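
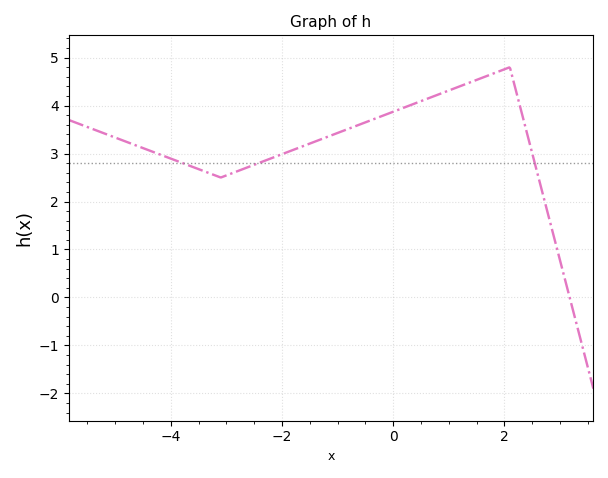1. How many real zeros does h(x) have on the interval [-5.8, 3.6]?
1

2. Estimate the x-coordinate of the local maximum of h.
2.1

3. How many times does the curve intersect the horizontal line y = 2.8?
3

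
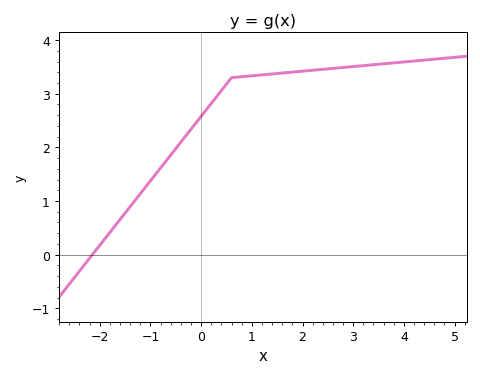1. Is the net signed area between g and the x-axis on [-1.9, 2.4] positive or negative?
positive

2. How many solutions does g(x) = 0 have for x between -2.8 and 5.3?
1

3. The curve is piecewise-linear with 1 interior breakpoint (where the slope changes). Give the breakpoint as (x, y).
(0.6, 3.3)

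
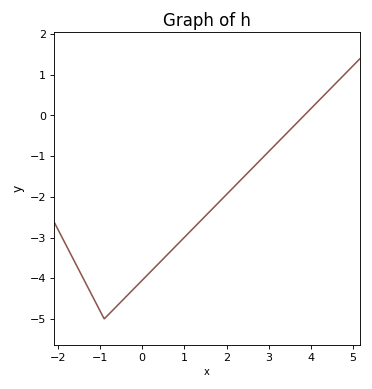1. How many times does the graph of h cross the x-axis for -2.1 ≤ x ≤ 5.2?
1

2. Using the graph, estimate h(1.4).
-2.57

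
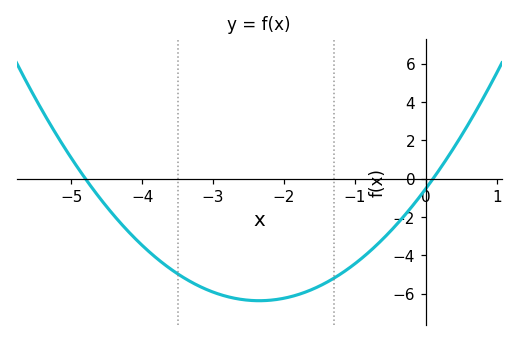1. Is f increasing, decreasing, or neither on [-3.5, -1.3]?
neither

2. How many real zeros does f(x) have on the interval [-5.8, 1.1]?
2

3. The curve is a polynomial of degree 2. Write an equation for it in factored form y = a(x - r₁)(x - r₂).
y = 1.06(x + 4.8)(x - 0.1)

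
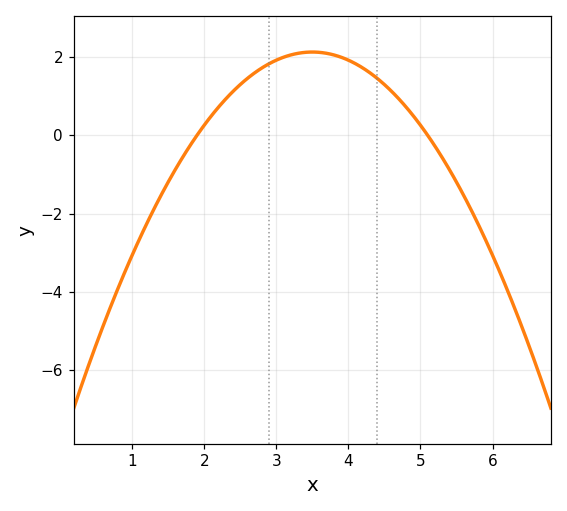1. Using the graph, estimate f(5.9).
-2.66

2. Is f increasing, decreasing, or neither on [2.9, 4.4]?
neither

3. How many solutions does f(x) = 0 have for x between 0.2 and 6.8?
2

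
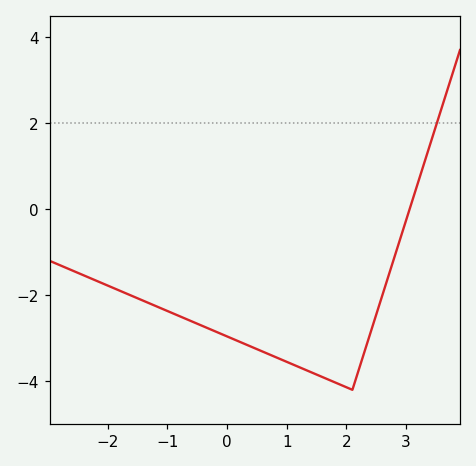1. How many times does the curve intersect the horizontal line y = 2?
1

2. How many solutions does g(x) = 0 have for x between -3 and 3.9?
1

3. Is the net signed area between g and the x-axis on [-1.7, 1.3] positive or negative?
negative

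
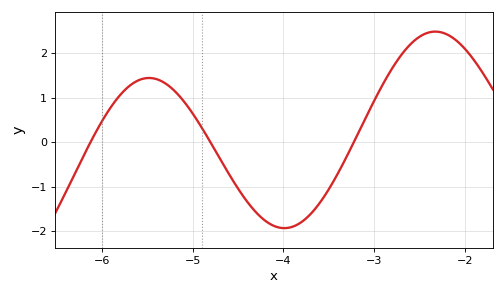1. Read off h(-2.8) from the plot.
1.66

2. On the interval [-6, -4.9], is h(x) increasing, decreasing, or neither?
neither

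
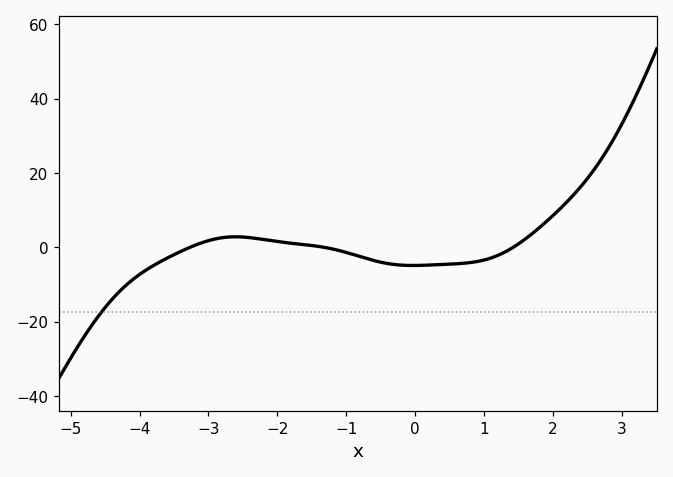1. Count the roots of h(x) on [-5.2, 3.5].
3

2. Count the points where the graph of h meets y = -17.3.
1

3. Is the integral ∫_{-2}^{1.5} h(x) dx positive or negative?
negative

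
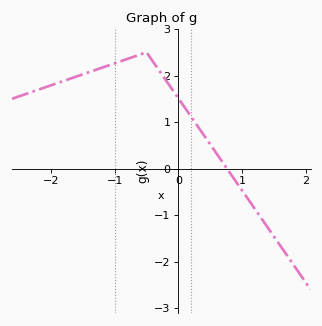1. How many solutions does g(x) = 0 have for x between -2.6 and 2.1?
1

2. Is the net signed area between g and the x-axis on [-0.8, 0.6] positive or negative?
positive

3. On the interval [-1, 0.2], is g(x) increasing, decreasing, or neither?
neither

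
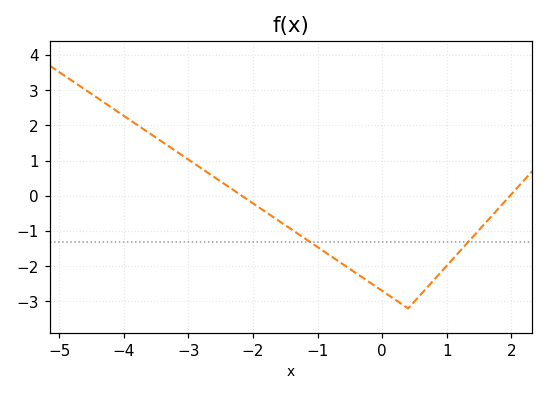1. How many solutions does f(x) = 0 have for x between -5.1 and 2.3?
2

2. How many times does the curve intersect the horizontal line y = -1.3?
2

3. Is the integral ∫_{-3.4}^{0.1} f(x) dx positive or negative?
negative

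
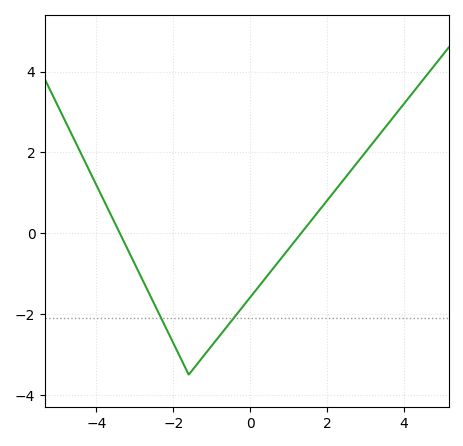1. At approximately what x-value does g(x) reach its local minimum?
-1.6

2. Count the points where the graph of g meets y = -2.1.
2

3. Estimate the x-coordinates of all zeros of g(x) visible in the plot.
-3.39, 1.32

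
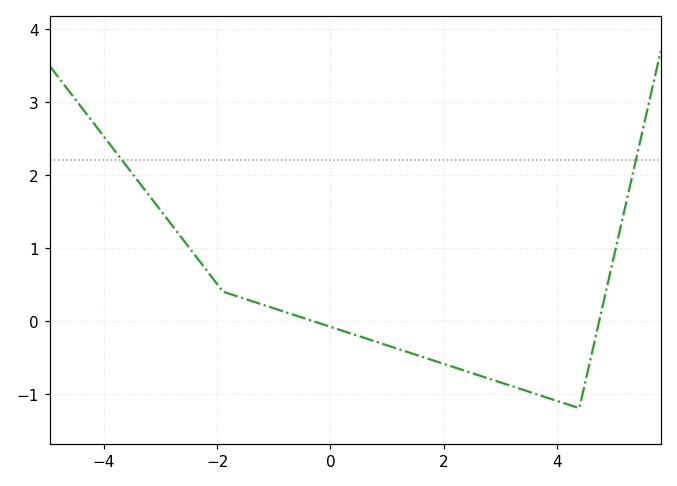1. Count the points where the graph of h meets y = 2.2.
2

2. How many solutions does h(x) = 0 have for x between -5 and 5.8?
2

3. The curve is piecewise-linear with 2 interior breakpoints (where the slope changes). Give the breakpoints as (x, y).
(-1.9, 0.4); (4.4, -1.2)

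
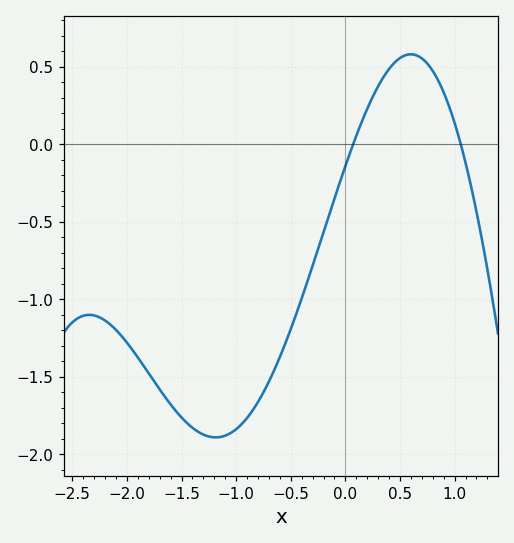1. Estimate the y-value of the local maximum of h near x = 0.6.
0.6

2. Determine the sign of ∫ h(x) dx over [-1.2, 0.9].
negative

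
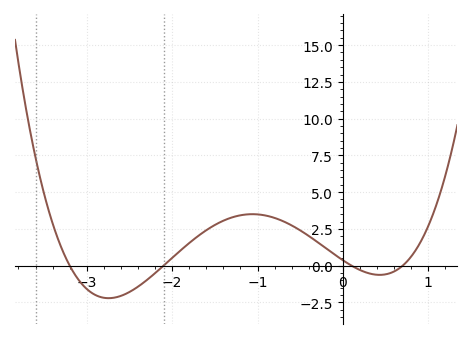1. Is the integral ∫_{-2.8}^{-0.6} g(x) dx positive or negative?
positive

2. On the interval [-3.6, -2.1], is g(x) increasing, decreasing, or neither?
neither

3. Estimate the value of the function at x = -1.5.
3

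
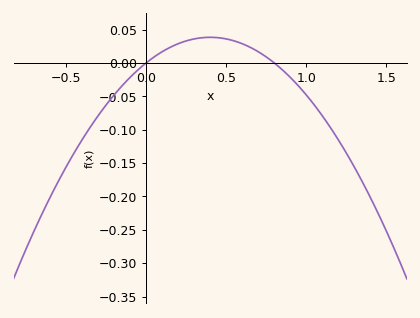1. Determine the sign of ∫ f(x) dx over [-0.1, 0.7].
positive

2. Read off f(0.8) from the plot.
0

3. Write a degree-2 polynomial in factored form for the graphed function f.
y = -0.24(x - 0)(x - 0.8)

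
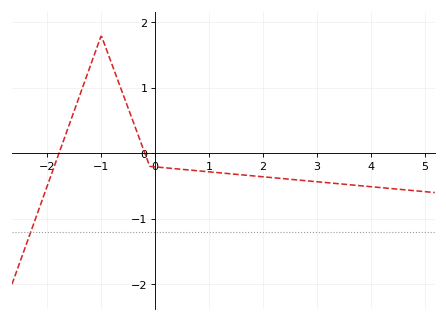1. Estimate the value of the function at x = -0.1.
-0.2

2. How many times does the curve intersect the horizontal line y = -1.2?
1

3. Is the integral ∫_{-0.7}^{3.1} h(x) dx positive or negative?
negative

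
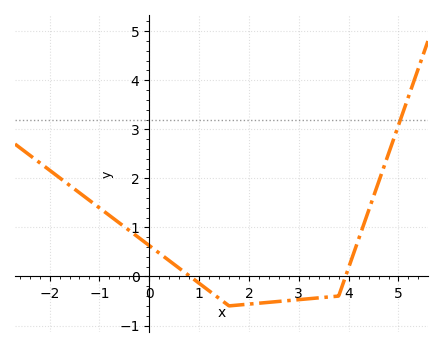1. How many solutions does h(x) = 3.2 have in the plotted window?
1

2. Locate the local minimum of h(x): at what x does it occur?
1.6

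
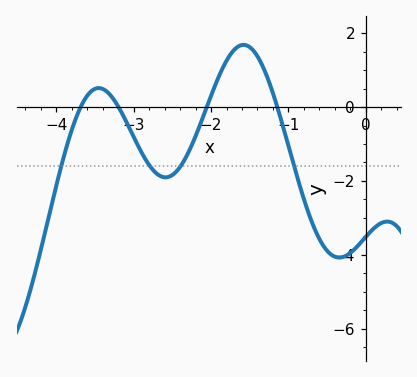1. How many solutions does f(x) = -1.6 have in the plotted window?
4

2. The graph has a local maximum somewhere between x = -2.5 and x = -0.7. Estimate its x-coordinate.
-1.58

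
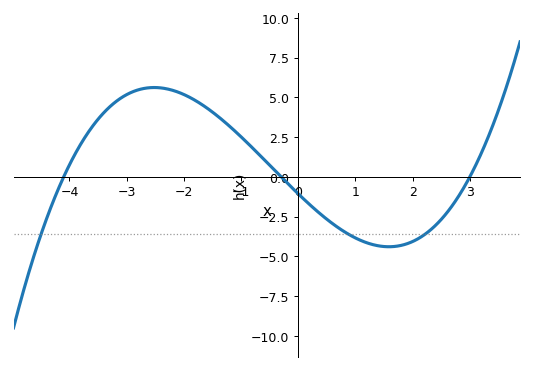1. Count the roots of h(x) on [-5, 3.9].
3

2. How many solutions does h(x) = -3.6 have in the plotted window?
3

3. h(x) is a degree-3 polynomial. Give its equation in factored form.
y = 0.29(x + 4.1)(x + 0.3)(x - 3)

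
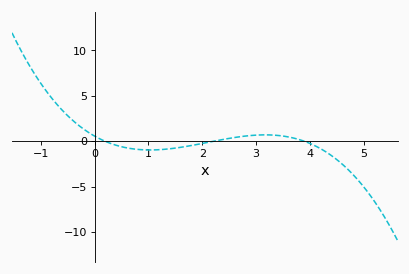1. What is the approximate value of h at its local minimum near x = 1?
-0.948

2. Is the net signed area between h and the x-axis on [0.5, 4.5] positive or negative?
negative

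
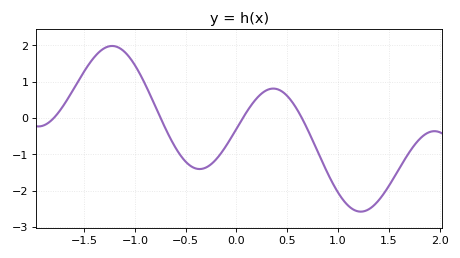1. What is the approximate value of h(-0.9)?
0.94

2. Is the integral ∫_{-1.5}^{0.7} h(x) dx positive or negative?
positive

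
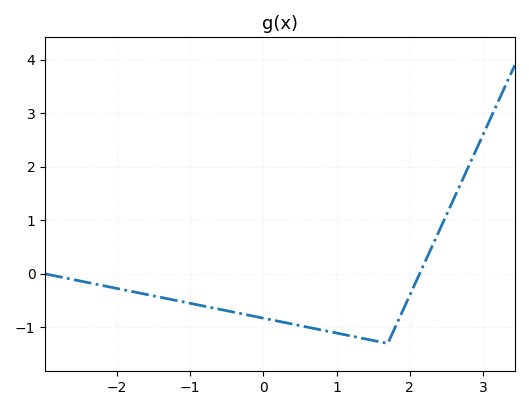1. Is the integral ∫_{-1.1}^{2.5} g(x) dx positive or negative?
negative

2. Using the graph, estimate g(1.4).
-1.2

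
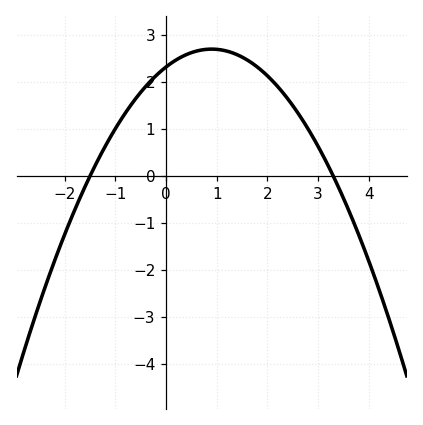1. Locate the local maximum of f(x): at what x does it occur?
0.9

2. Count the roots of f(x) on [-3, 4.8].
2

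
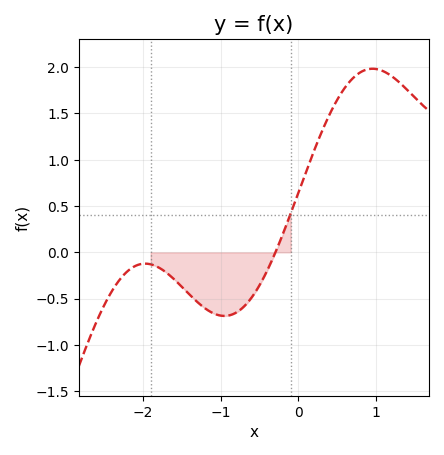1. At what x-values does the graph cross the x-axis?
-0.297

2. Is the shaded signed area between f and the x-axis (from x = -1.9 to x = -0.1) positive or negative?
negative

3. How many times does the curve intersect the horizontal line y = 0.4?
1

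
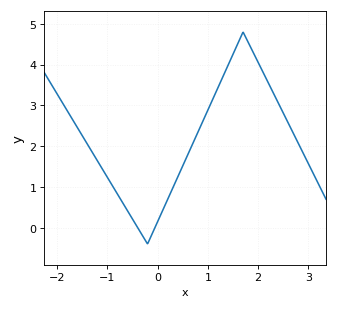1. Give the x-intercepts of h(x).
-0.396, -0.054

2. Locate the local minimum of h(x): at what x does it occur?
-0.2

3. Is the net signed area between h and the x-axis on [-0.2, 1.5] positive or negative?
positive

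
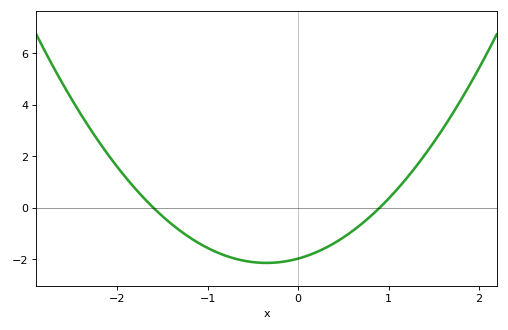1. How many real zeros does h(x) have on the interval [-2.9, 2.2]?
2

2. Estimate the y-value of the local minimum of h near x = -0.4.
-2.2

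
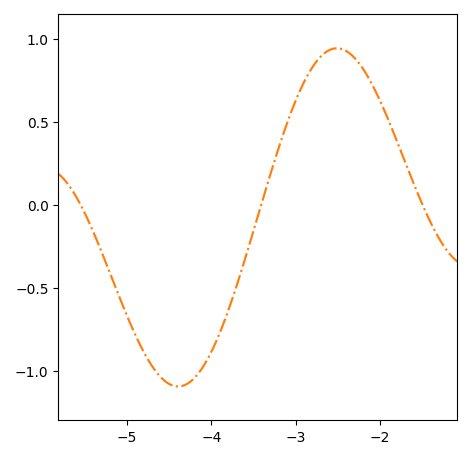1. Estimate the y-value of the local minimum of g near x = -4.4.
-1.09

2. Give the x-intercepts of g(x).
-5.54, -3.41, -1.5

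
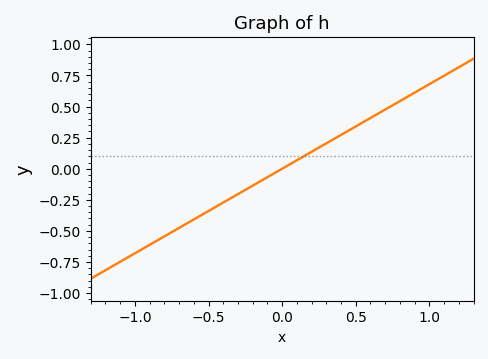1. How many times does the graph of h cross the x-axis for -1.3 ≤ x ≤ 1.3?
1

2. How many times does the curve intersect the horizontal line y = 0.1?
1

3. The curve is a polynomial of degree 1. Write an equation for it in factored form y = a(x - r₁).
y = 0.68(x - 0)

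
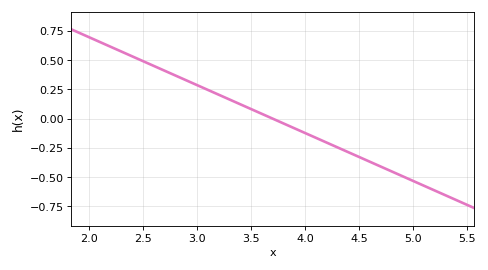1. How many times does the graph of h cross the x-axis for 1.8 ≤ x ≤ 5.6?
1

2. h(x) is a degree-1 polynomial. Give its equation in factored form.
y = -0.41(x - 3.7)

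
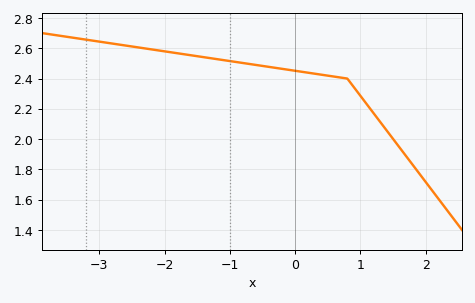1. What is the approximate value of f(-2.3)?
2.6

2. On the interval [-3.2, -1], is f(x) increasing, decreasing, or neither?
decreasing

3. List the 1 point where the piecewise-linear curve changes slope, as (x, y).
(0.8, 2.4)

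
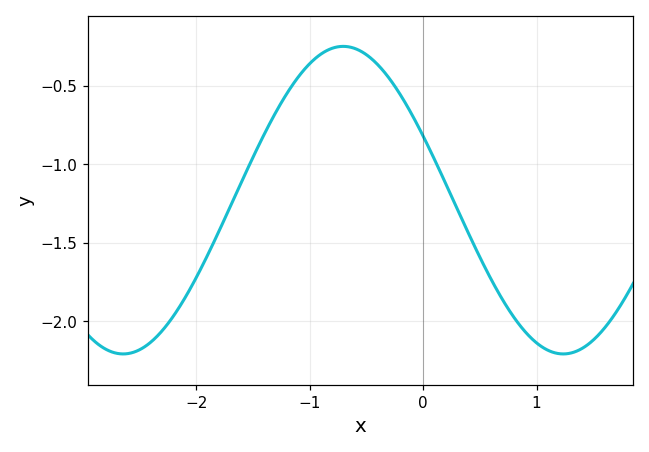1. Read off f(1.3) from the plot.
-2.2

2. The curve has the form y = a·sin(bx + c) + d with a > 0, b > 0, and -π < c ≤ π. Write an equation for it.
y = 0.98sin(1.6x + 2.7) - 1.23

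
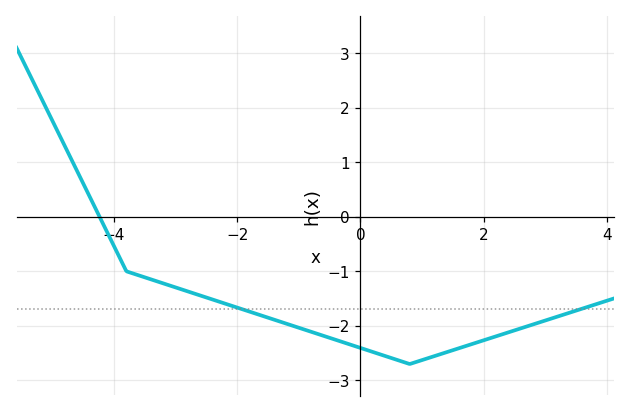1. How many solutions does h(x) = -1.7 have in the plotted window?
2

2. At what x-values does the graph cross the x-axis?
-4.24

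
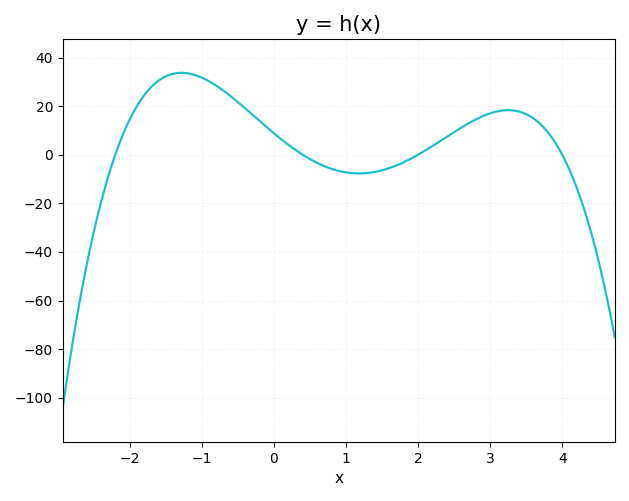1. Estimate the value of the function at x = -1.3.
34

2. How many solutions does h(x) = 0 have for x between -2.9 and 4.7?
4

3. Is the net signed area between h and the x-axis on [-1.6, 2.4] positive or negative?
positive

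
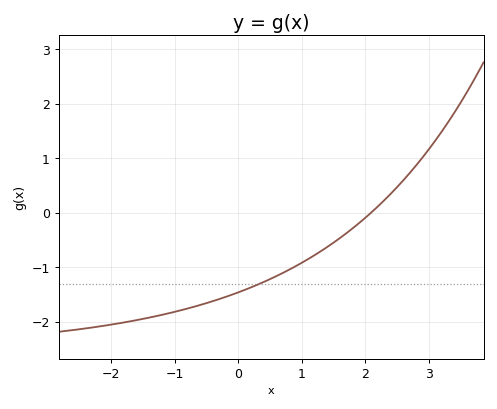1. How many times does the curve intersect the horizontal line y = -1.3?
1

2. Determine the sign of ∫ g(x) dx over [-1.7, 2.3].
negative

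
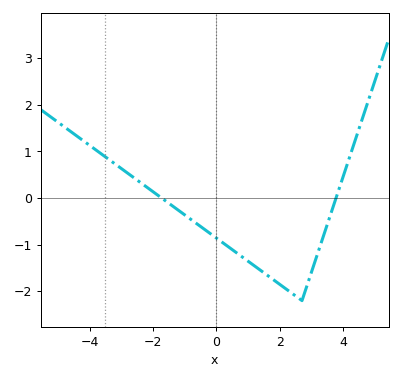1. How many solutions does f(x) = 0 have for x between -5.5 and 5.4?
2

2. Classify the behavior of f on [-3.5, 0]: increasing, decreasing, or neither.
decreasing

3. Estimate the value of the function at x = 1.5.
-1.6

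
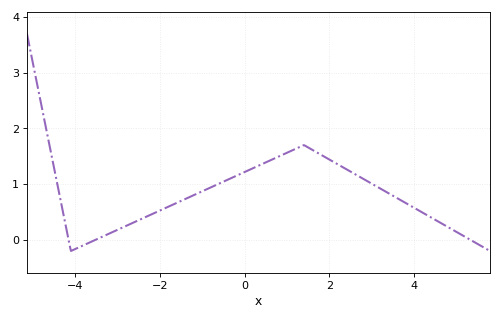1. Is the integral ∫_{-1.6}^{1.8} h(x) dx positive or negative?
positive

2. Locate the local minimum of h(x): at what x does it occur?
-4.1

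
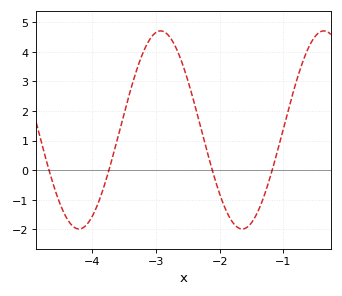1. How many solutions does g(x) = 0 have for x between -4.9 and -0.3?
4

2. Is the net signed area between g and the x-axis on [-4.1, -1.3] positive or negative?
positive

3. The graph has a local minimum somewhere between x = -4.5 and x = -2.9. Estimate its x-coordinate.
-4.21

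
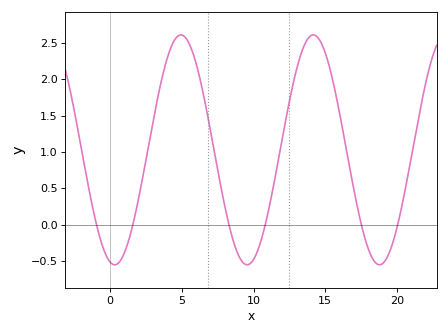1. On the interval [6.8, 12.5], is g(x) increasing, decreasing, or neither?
neither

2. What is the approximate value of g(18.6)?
-0.537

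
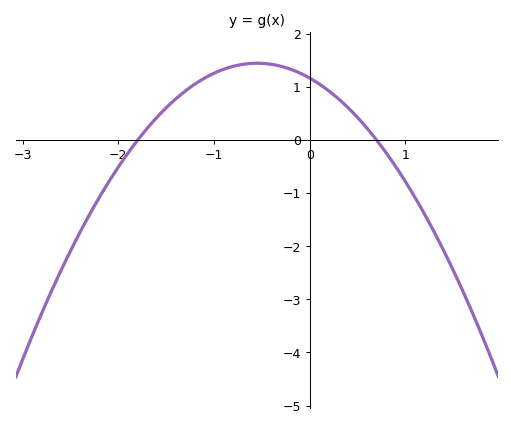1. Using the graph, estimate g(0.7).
0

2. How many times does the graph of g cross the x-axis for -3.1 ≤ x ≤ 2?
2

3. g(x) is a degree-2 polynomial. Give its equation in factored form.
y = -0.93(x + 1.8)(x - 0.7)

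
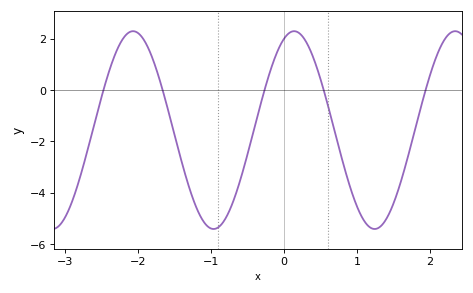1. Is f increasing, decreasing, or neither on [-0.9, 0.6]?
neither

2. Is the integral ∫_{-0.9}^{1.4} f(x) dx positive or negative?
negative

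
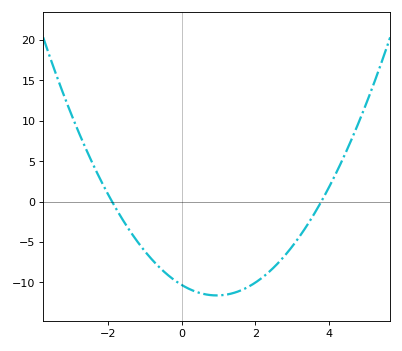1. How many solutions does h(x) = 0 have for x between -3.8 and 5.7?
2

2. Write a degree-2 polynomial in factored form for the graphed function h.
y = 1.43(x + 1.9)(x - 3.8)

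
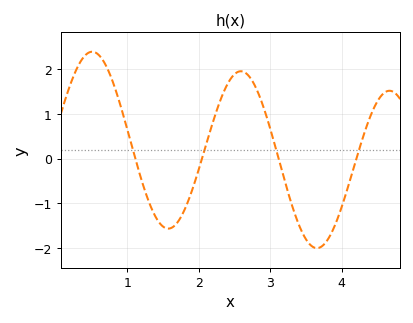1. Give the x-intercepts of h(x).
1.11, 2.04, 3.12, 4.21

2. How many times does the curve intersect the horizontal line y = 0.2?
4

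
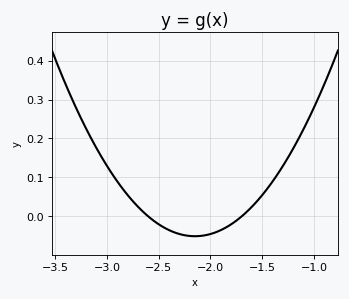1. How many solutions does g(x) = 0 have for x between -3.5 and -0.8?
2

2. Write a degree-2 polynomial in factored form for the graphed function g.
y = 0.25(x + 2.6)(x + 1.7)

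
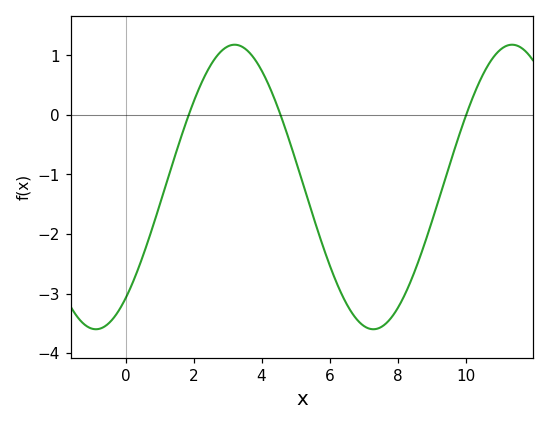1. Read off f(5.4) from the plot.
-1.5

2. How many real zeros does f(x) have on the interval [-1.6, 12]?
3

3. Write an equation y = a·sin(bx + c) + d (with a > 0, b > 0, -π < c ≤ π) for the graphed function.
y = 2.39sin(0.77x - 0.9) - 1.21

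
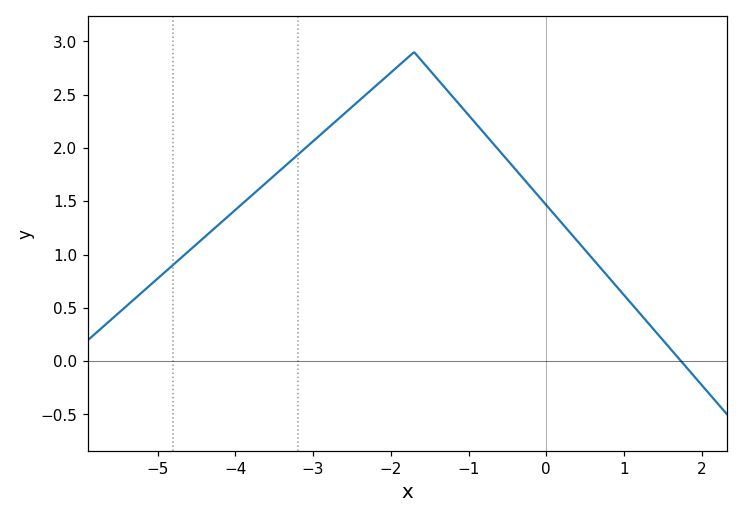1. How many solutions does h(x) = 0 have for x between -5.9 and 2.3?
1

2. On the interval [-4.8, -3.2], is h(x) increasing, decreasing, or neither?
increasing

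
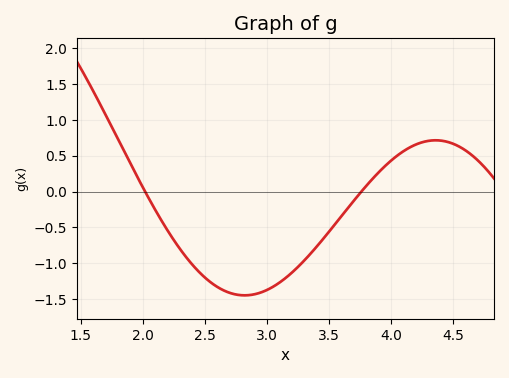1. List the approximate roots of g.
2.02, 3.76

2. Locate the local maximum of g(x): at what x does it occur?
4.36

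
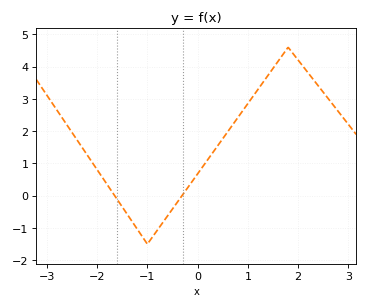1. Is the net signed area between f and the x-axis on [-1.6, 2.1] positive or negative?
positive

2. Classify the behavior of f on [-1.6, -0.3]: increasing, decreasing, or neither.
neither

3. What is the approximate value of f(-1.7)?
0.1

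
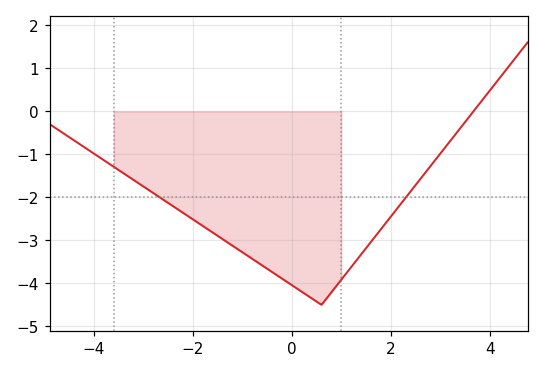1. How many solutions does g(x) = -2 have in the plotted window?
2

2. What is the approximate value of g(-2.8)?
-1.9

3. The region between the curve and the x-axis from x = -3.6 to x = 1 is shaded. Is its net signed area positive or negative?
negative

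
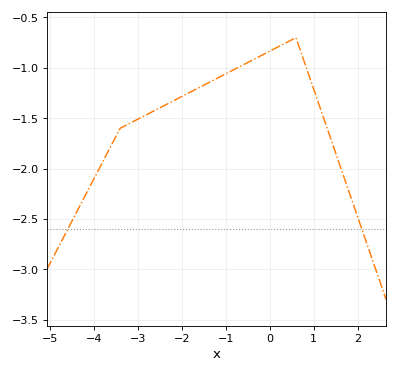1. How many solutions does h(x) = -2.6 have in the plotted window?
2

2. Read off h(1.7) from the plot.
-2.1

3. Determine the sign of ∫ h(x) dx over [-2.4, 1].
negative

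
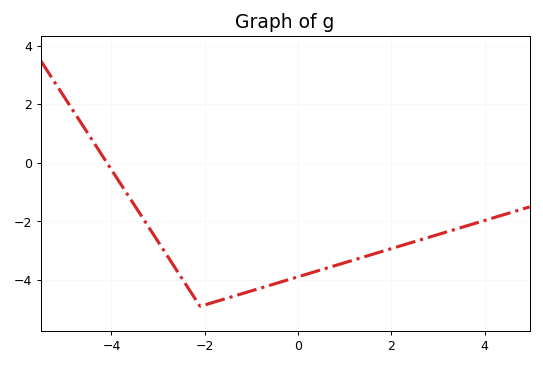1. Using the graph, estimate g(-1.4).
-4.56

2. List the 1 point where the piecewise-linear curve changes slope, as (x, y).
(-2.1, -4.9)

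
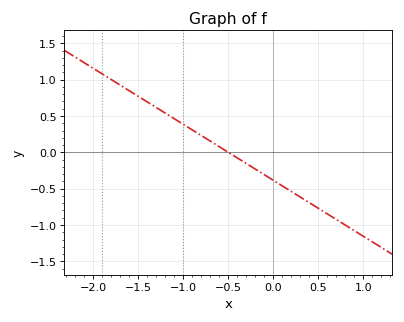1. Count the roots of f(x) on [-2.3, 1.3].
1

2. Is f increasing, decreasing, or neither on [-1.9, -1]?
decreasing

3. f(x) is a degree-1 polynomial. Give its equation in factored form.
y = -0.77(x + 0.5)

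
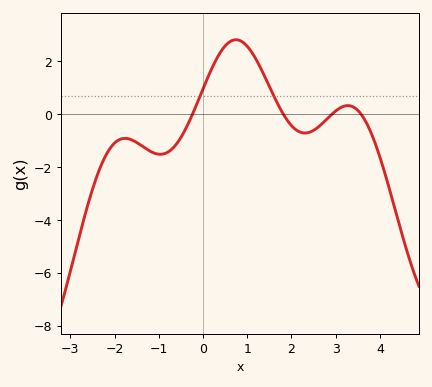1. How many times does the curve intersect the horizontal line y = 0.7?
2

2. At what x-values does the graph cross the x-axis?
-0.239, 1.82, 2.91, 3.58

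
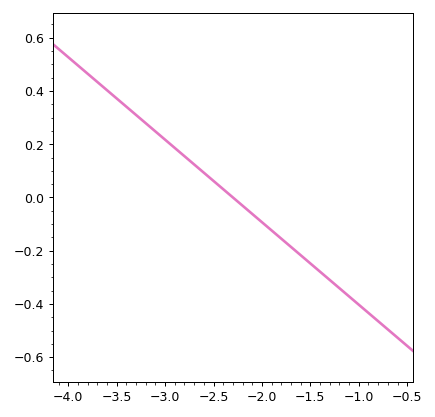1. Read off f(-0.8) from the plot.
-0.46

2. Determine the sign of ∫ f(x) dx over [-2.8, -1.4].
negative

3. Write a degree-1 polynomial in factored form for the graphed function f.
y = -0.31(x + 2.3)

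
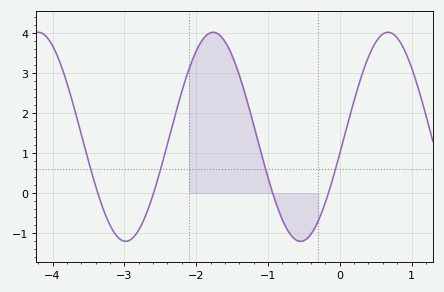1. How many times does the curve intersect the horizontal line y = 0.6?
4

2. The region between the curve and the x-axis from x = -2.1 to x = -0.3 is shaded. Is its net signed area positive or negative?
positive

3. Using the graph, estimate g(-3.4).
0.174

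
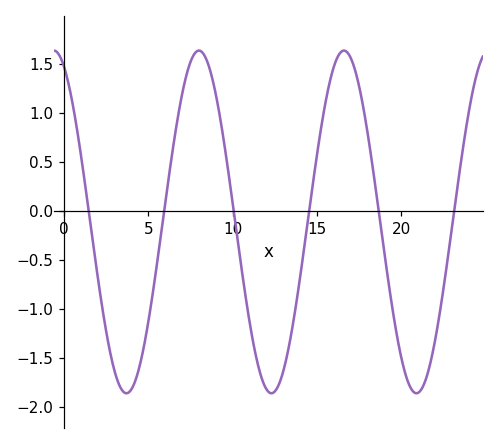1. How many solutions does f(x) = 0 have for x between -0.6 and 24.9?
6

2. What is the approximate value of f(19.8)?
-1.31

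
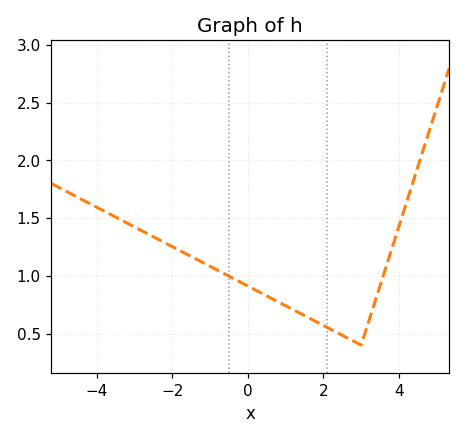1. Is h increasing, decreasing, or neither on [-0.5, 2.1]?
decreasing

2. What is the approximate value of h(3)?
0.4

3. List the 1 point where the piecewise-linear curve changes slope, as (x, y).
(3, 0.4)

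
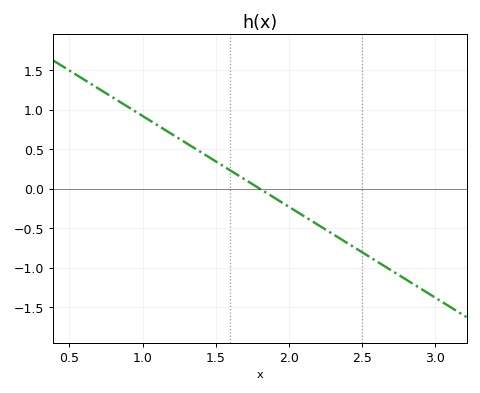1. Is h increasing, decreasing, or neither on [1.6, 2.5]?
decreasing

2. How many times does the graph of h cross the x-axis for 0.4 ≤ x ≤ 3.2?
1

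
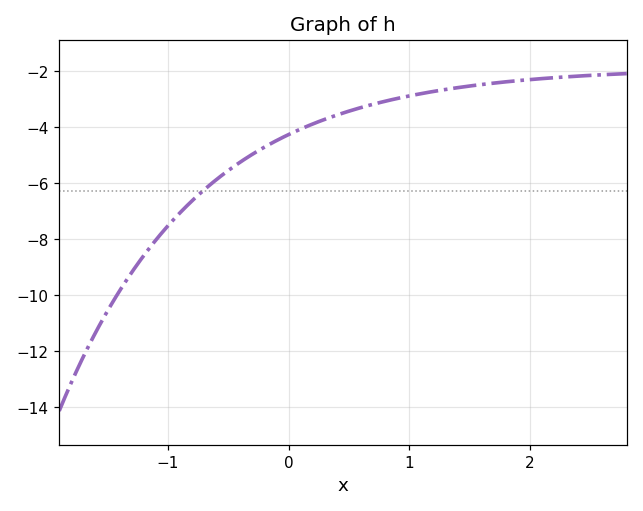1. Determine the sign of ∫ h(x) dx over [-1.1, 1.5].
negative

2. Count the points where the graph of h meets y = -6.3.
1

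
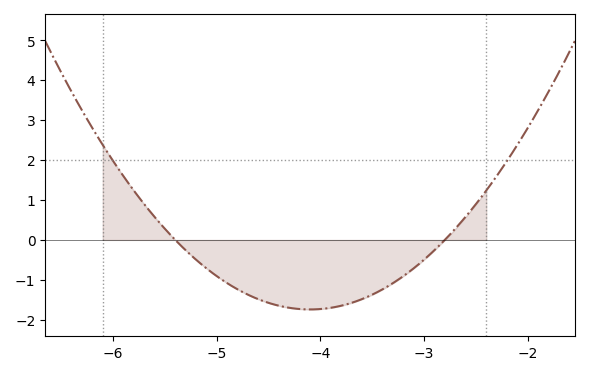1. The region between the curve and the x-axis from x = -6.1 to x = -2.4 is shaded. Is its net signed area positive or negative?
negative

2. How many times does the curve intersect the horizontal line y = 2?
2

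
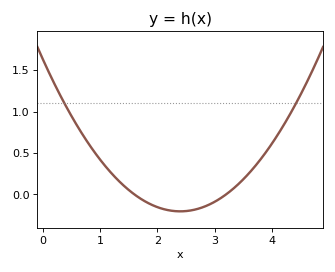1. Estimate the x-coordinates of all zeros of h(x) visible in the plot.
1.6, 3.2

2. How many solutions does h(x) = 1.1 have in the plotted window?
2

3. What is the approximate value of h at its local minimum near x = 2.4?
-0.205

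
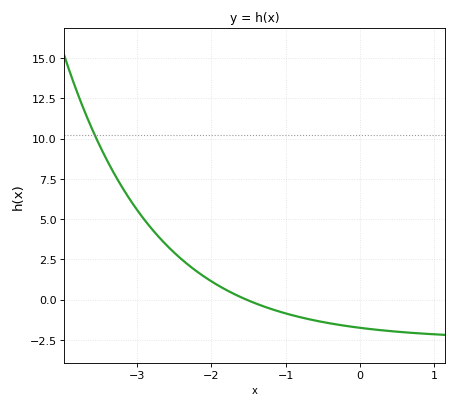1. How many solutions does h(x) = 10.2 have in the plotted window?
1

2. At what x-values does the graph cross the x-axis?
-1.53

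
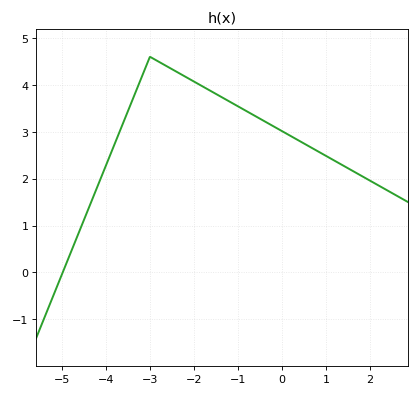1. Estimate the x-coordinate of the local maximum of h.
-3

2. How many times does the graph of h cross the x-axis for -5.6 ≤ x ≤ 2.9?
1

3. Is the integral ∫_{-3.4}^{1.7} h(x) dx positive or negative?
positive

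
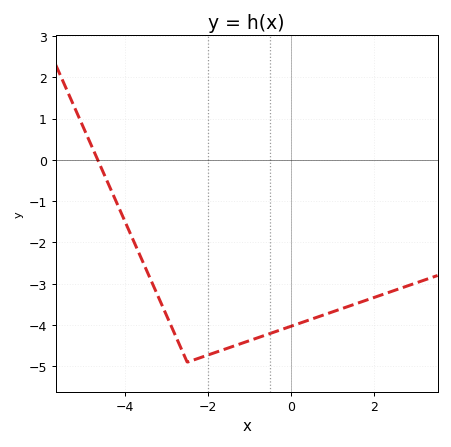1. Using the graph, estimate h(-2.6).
-4.67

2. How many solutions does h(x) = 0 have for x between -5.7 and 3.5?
1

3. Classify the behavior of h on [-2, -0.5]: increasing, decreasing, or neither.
increasing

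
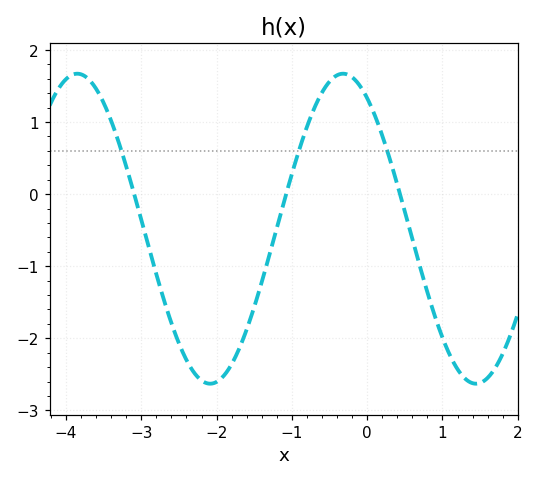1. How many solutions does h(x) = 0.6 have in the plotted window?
3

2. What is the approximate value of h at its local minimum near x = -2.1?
-2.6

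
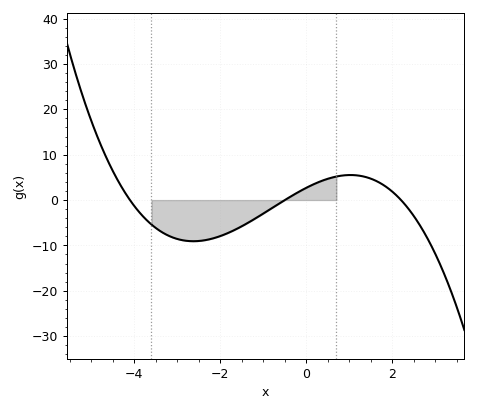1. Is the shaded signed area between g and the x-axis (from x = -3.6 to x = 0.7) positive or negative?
negative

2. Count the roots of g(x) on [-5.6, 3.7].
3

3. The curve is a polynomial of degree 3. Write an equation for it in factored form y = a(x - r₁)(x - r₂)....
y = -0.6(x + 4.1)(x + 0.5)(x - 2.2)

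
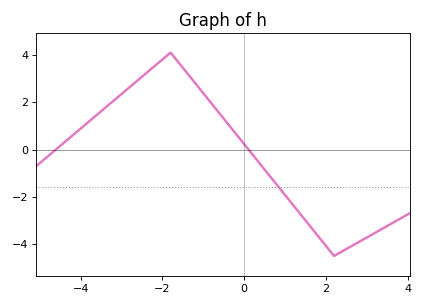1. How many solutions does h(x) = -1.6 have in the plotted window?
1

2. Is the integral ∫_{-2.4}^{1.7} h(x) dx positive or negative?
positive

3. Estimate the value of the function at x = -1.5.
3.4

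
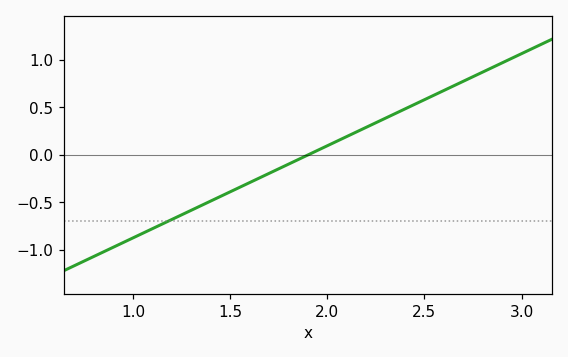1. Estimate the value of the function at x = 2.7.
0.776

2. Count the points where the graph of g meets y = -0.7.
1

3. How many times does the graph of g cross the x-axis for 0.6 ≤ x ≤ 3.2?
1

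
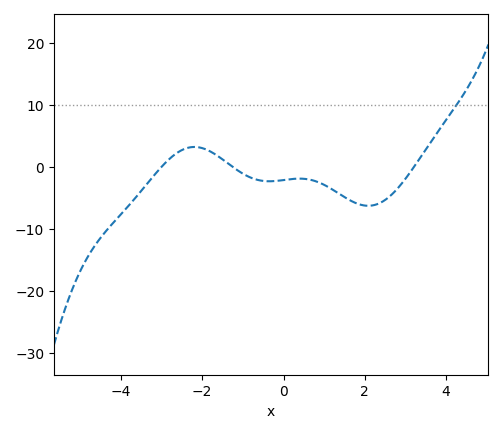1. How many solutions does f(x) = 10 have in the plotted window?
1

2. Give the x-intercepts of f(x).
-3.01, -1.24, 3.2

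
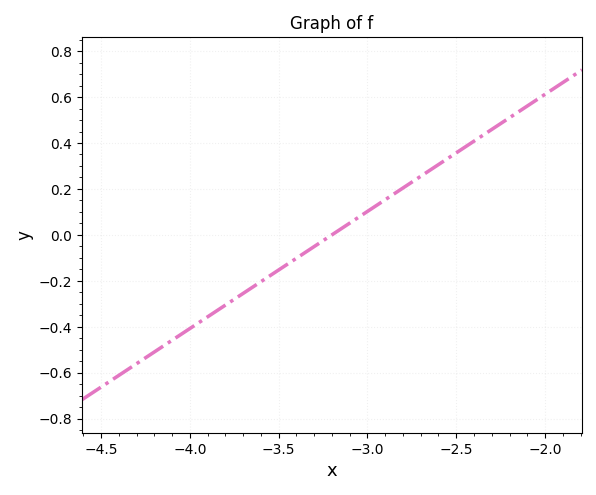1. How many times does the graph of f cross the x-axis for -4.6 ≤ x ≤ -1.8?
1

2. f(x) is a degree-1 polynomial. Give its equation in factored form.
y = 0.51(x + 3.2)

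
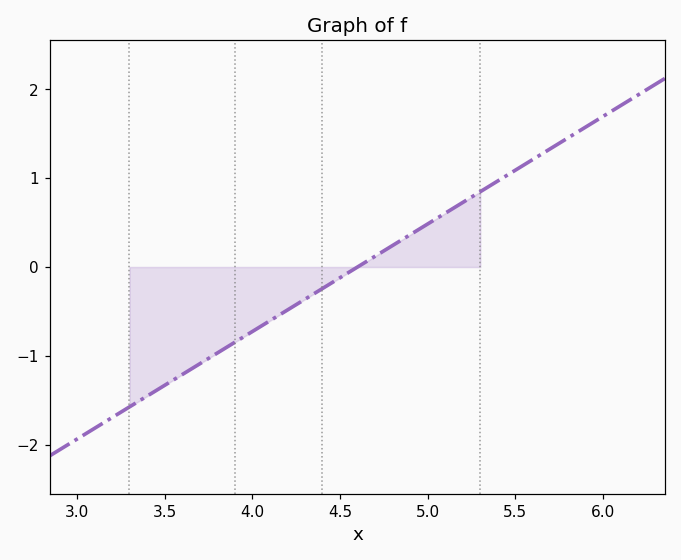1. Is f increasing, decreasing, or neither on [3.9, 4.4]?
increasing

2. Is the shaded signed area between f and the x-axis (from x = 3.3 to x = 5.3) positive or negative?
negative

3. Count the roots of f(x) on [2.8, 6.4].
1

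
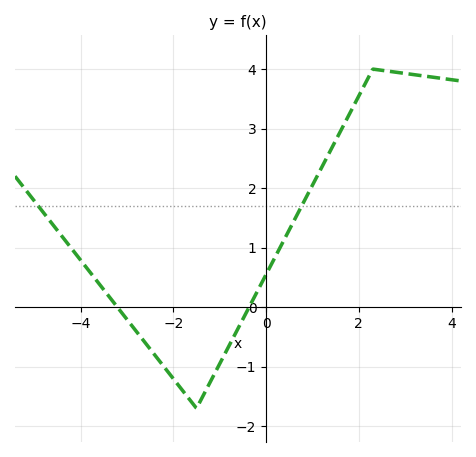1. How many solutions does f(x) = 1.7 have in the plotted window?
2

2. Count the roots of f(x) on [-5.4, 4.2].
2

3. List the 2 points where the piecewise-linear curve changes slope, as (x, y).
(-1.5, -1.7); (2.3, 4)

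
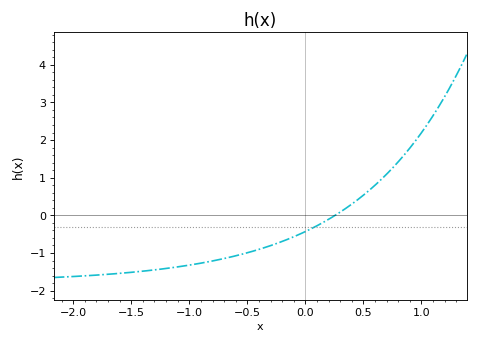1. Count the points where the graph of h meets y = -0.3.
1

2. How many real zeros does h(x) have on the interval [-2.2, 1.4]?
1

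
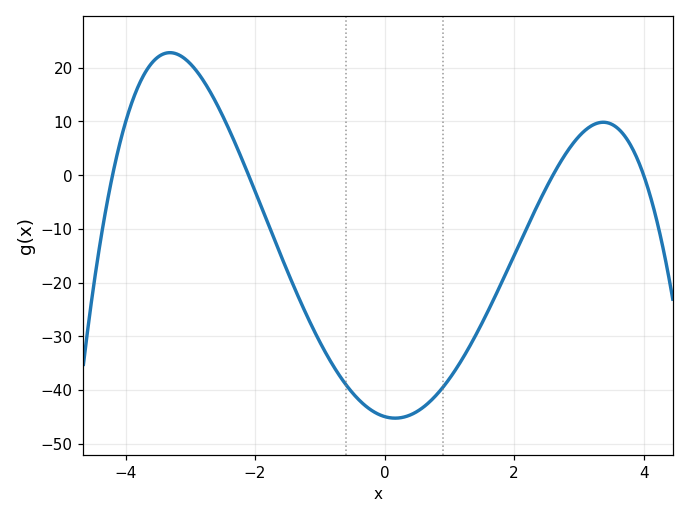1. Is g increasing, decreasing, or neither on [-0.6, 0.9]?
neither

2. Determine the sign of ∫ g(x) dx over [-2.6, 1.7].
negative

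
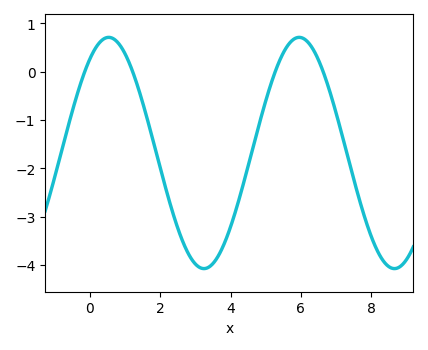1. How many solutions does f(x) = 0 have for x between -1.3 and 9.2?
4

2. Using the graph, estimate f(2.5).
-3.23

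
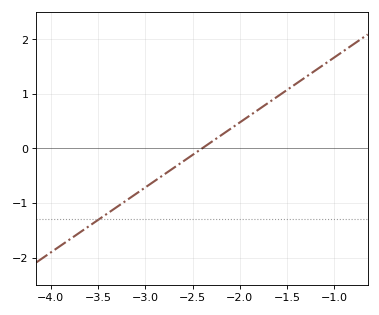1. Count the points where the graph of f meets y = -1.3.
1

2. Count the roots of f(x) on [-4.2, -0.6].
1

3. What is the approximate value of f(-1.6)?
1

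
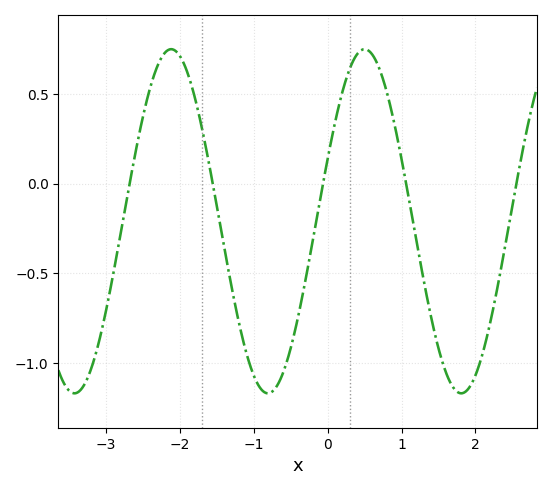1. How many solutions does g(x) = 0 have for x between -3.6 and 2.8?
5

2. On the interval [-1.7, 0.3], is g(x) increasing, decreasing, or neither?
neither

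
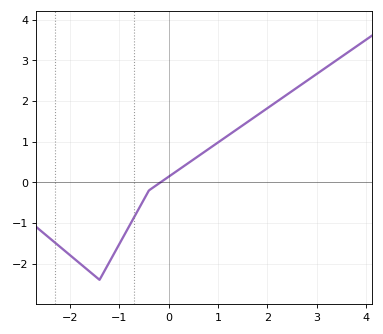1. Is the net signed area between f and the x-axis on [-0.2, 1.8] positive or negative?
positive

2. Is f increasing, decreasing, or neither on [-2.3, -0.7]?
neither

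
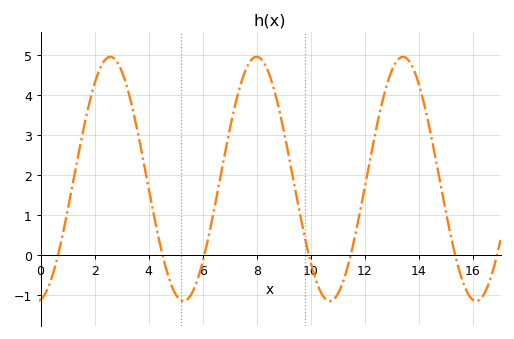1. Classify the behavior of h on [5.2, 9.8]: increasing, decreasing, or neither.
neither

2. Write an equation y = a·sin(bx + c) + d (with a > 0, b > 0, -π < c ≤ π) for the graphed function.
y = 3.05sin(1.2x - 1.4) + 1.91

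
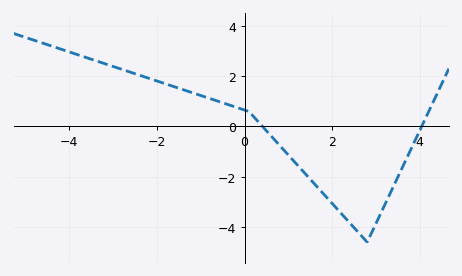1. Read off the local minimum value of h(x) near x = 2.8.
-4.6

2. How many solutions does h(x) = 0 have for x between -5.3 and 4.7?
2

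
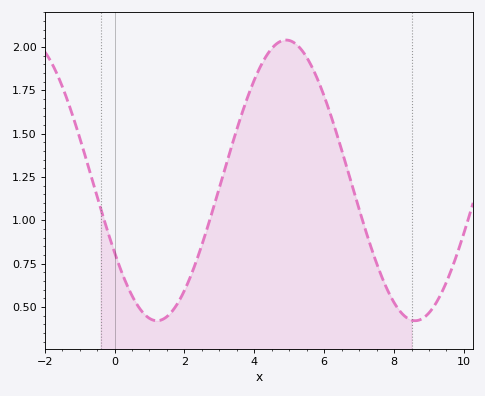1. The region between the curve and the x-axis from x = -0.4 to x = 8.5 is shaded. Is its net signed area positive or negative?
positive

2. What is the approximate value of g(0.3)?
0.66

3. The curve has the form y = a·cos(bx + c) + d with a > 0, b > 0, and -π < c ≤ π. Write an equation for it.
y = 0.81cos(0.85x + 2.1) + 1.23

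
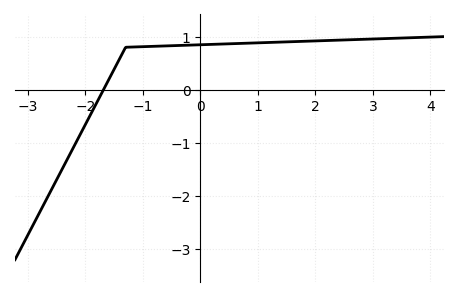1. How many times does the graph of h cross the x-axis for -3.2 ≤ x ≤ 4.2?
1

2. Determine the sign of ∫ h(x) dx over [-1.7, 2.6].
positive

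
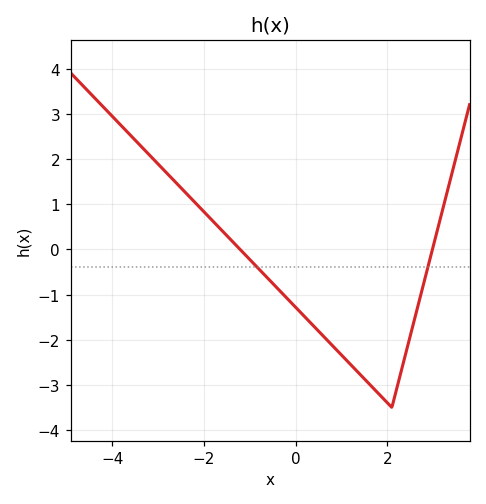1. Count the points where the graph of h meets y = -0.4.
2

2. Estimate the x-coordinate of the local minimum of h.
2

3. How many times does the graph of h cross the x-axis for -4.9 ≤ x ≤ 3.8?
2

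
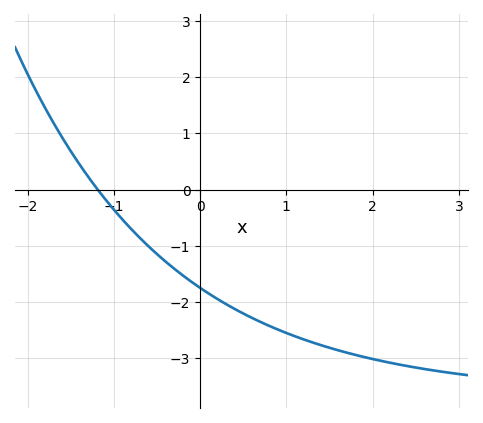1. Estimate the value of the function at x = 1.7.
-2.9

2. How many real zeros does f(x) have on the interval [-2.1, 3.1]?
1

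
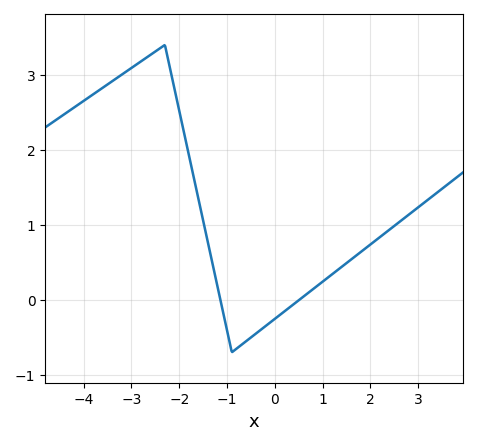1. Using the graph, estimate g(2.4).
0.936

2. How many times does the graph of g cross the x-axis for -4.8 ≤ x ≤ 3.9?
2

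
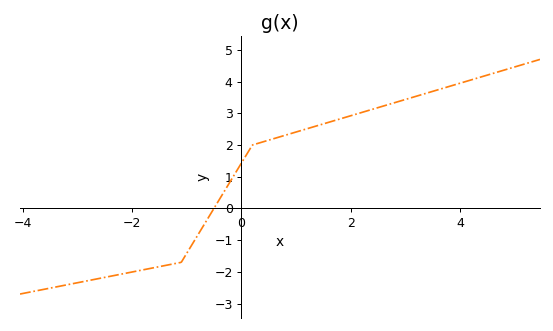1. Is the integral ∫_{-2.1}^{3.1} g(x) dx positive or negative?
positive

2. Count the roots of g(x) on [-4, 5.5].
1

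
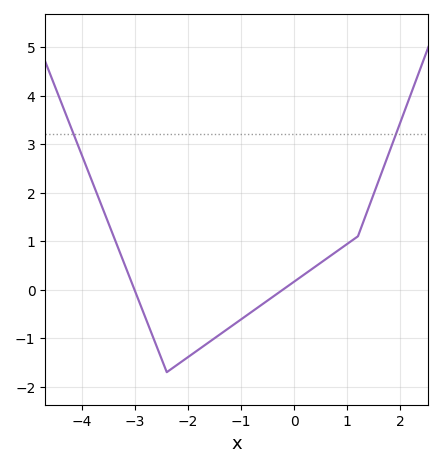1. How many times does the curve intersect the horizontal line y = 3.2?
2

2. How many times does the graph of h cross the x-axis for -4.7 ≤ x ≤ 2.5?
2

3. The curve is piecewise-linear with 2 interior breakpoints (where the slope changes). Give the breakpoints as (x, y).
(-2.4, -1.7); (1.2, 1.1)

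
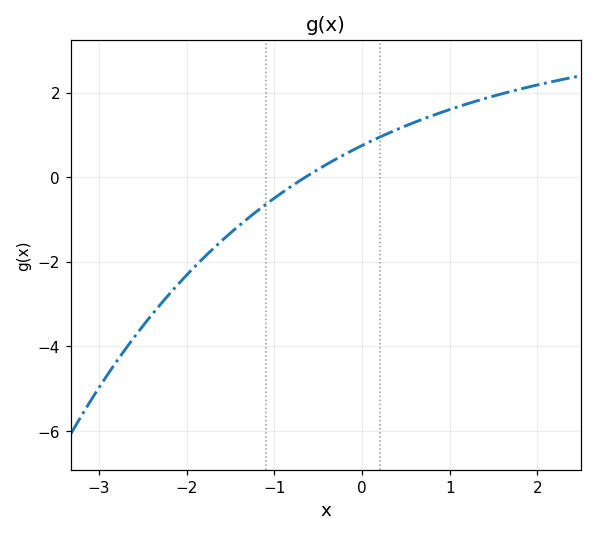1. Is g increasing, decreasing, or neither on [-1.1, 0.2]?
increasing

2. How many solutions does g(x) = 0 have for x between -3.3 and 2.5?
1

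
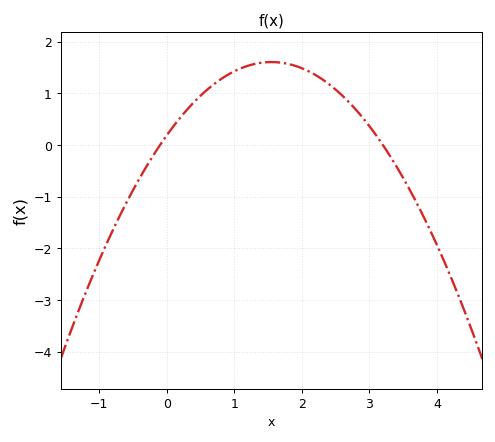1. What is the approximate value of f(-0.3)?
-0.4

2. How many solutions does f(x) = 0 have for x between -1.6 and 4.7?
2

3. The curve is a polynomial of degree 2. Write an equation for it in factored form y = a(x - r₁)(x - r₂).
y = -0.59(x + 0.1)(x - 3.2)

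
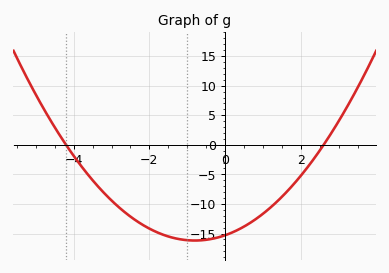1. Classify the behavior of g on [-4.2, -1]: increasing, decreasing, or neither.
decreasing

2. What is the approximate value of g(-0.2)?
-15.5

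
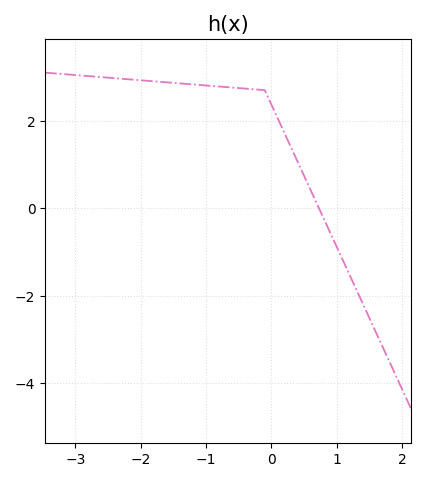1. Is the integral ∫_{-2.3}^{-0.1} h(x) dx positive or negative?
positive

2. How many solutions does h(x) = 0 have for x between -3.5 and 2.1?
1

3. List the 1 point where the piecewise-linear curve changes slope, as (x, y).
(-0.1, 2.7)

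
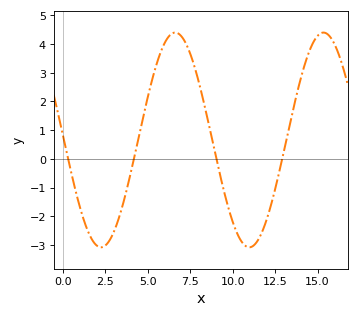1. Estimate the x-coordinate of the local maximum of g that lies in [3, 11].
6.61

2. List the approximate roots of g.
0.317, 4.19, 9.04, 12.9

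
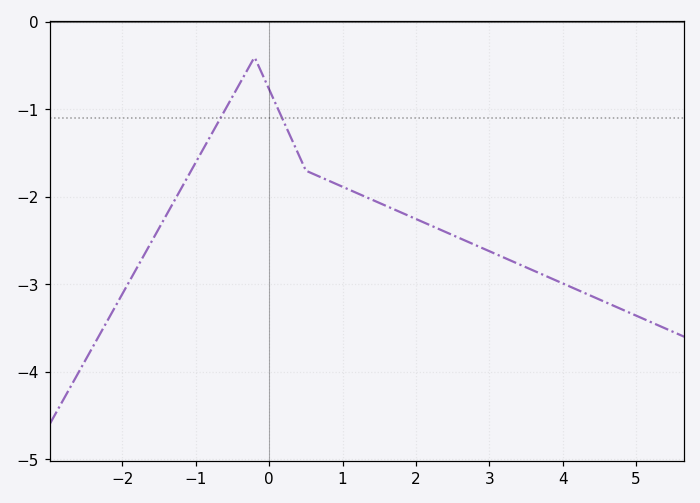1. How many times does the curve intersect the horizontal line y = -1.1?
2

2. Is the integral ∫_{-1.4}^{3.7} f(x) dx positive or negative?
negative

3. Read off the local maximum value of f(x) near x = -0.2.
-0.4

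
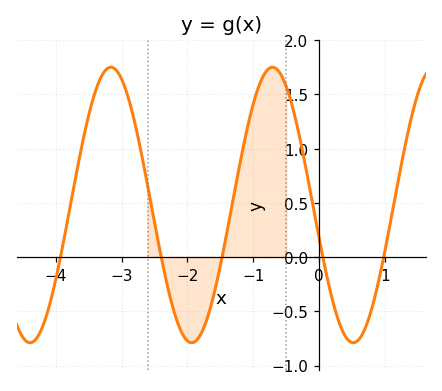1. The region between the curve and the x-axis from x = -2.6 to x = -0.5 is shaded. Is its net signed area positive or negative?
positive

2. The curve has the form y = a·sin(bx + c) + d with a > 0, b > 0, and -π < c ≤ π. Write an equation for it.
y = 1.27sin(2.56x - 2.9) + 0.48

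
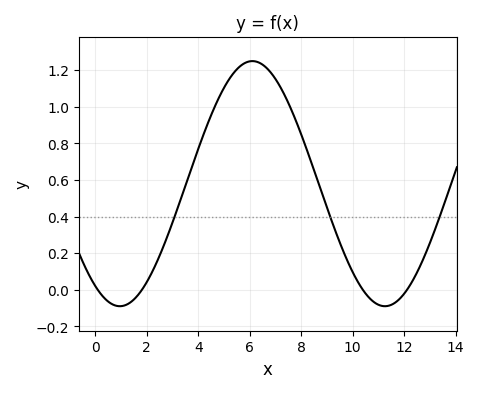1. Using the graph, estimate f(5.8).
1.24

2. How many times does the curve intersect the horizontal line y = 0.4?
3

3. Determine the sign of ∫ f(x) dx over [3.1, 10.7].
positive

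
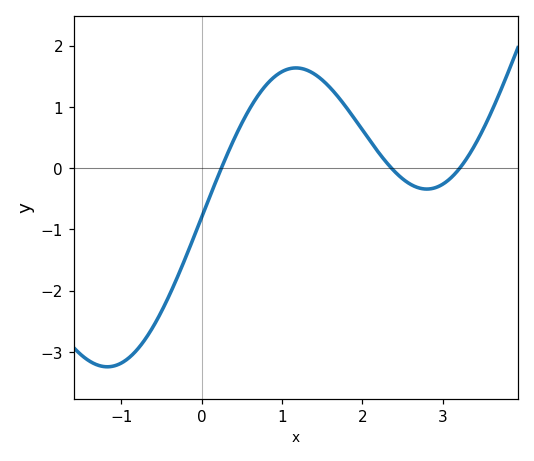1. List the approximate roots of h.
0.2, 2.4, 3.2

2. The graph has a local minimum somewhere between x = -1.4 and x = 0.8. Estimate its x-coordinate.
-1.2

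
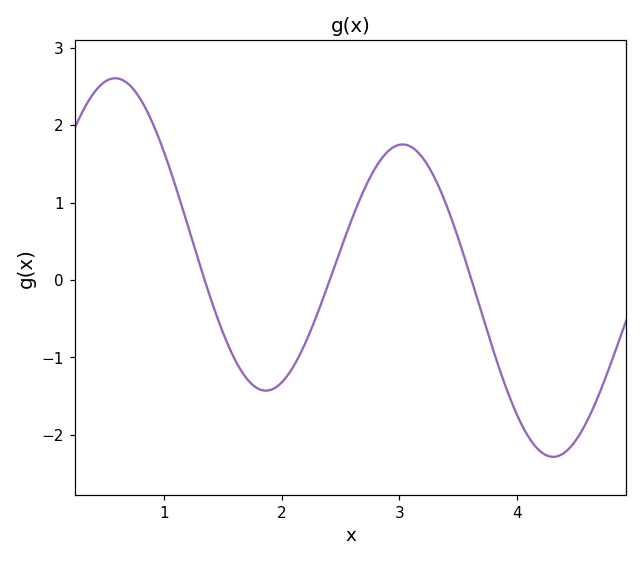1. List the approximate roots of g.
1.3, 2.4, 3.6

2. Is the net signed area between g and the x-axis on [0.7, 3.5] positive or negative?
positive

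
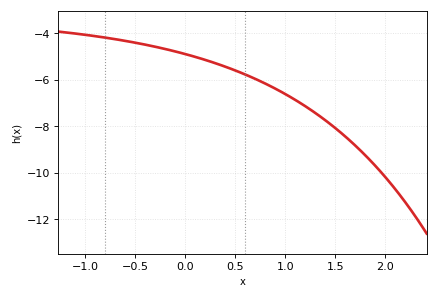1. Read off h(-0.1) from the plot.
-4.79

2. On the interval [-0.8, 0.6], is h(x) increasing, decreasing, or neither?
decreasing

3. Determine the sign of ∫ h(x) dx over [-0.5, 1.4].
negative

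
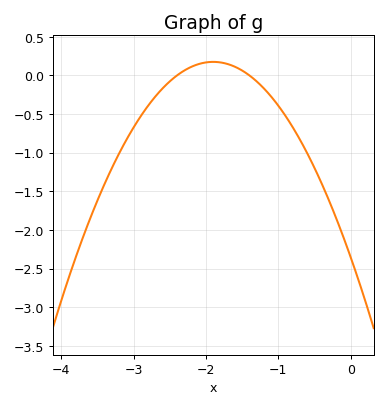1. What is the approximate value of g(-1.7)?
0.147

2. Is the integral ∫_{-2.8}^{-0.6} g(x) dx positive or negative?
negative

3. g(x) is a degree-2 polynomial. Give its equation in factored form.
y = -0.7(x + 2.4)(x + 1.4)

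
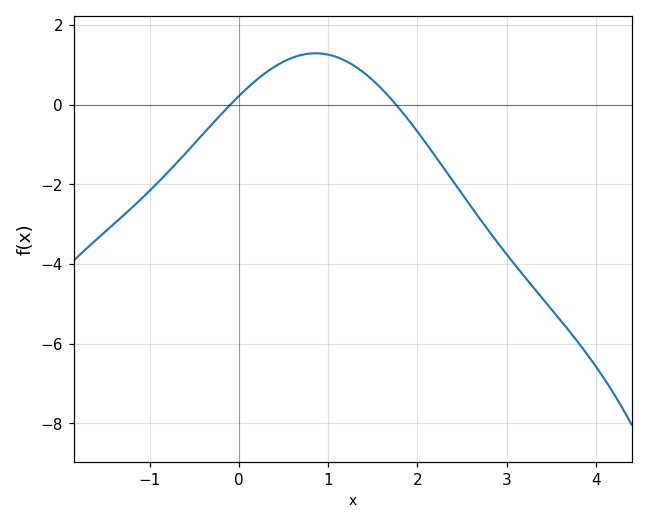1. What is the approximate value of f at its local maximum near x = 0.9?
1.2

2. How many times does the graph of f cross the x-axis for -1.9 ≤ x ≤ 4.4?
2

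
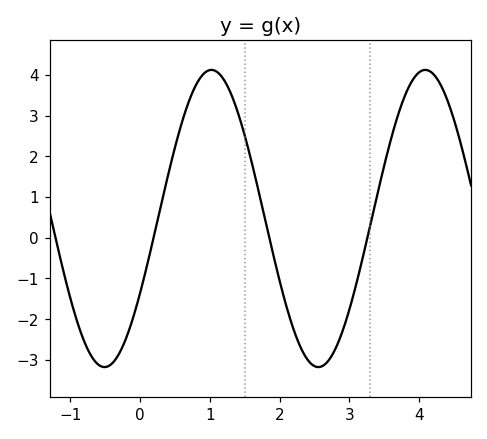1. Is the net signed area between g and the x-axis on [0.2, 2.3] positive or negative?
positive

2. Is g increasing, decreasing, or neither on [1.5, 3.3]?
neither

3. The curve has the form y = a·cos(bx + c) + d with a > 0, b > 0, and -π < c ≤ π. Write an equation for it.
y = 3.65cos(2x - 2.1) + 0.47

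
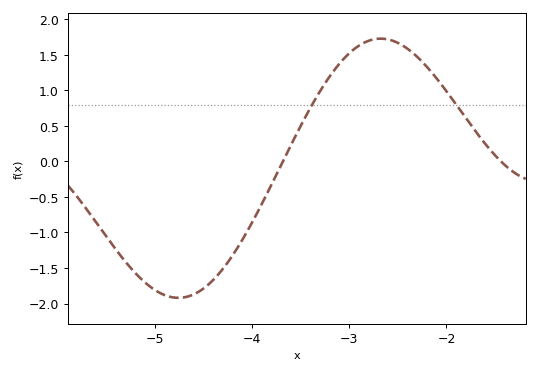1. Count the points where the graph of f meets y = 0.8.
2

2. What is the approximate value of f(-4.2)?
-1.3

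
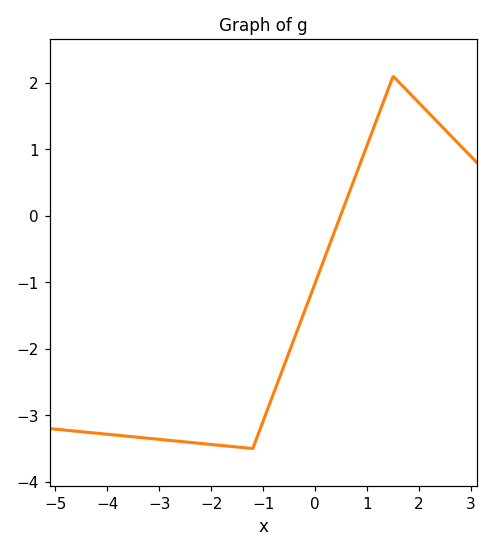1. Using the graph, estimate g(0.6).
0.233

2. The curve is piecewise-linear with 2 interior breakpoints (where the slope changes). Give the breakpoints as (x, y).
(-1.2, -3.5); (1.5, 2.1)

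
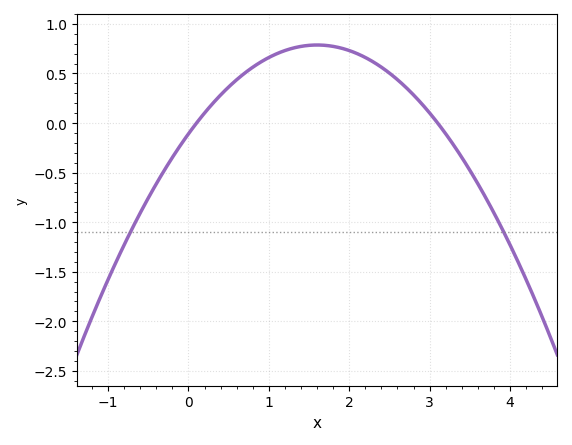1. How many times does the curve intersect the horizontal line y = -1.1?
2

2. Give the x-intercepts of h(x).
0.1, 3.1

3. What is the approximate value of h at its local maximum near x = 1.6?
0.8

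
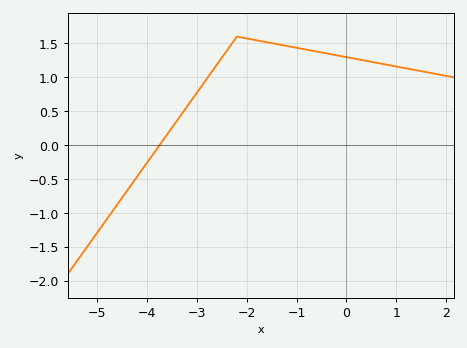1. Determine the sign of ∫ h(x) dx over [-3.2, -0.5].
positive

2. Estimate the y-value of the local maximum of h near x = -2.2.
1.6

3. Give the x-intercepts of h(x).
-3.75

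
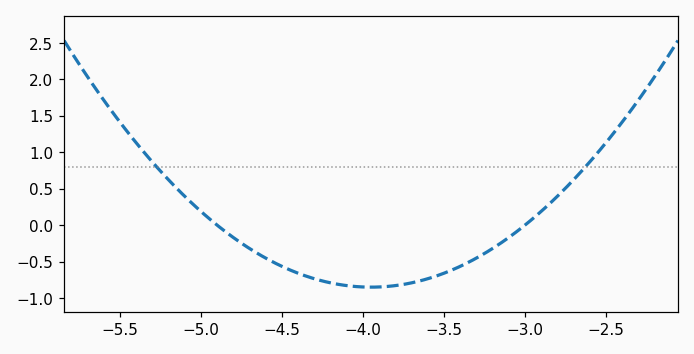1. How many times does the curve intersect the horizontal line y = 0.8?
2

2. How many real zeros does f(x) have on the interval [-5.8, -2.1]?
2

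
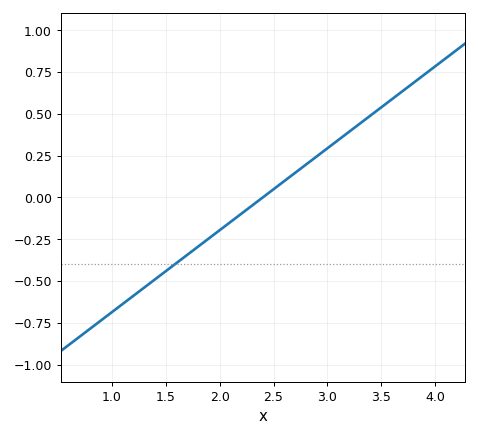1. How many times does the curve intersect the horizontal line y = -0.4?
1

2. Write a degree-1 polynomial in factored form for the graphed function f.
y = 0.49(x - 2.4)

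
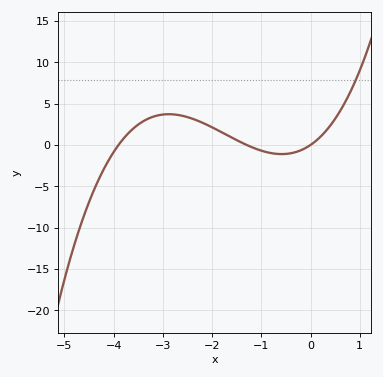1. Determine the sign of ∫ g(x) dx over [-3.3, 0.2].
positive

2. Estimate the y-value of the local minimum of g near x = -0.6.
-1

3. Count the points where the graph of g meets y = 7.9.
1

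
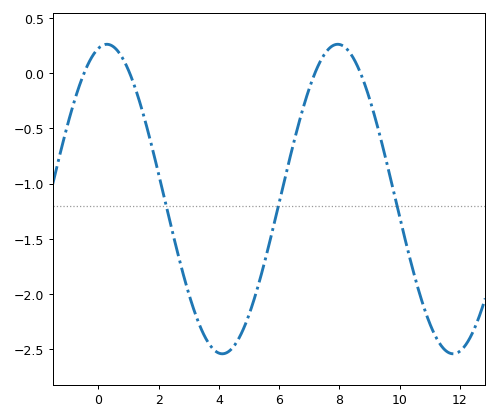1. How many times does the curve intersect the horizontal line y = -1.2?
3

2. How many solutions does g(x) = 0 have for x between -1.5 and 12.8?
4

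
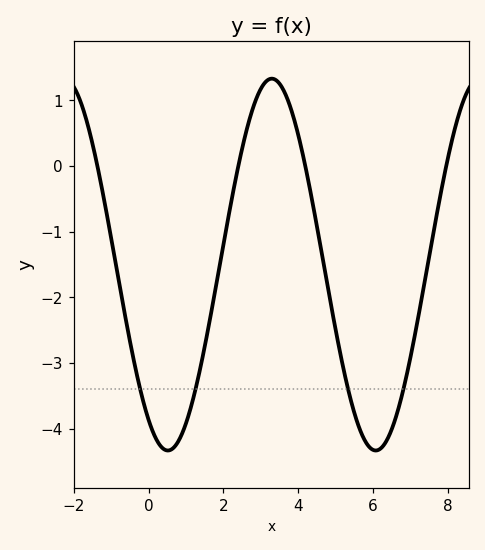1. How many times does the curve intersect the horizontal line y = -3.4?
4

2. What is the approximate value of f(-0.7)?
-2.1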